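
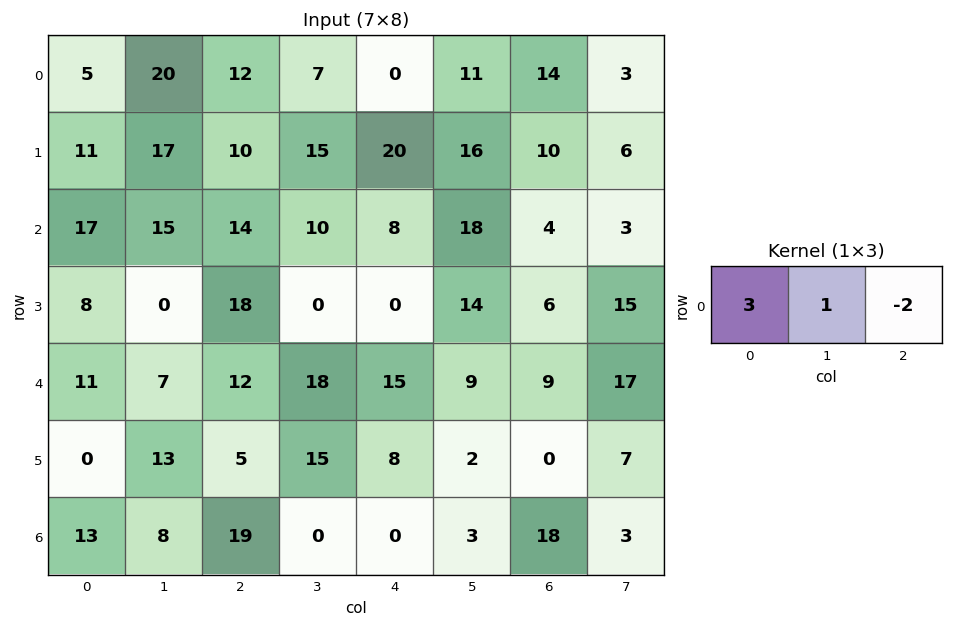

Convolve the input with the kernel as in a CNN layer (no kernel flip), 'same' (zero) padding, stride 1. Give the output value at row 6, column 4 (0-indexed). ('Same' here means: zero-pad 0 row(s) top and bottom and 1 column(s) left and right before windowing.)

-6

The receptive field on the zero-padded input at this output position is [0 0 3]. Elementwise product with the kernel and sum: 0·3 + 0·1 + 3·-2.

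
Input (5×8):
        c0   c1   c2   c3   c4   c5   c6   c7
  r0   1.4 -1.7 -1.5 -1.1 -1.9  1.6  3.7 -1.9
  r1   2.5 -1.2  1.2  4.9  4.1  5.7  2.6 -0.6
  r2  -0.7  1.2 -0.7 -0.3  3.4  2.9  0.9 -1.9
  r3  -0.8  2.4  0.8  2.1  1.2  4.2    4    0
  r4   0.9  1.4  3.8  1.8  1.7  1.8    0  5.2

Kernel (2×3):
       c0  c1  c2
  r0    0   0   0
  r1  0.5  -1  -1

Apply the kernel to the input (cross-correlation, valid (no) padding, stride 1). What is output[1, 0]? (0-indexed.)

The receptive field on the input at this output position is [2.5 -1.2 1.2 / -0.7 1.2 -0.7]. Elementwise product with the kernel and sum: -0.7·0.5 + 1.2·-1 + -0.7·-1.

-0.85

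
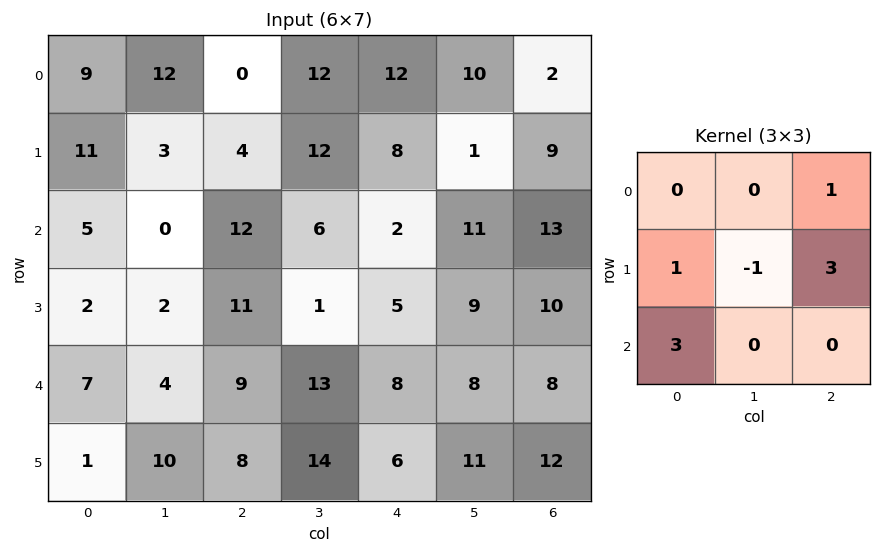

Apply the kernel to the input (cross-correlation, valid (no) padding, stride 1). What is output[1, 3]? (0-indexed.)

The receptive field on the input at this output position is [12 8 1 / 6 2 11 / 1 5 9]. Elementwise product with the kernel and sum: 1·1 + 6·1 + 2·-1 + 11·3 + 1·3.

41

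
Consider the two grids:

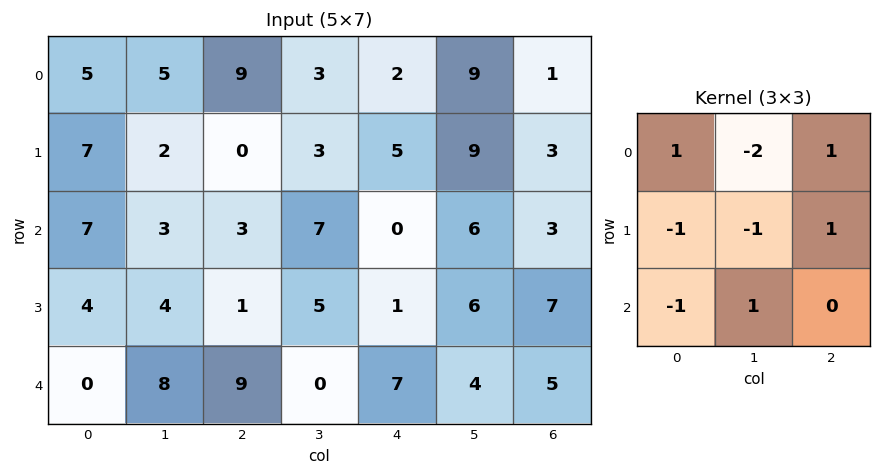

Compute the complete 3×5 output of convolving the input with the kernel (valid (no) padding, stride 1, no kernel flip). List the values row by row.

Output[0,0]: The receptive field on the input at this output position is [5 5 9 / 7 2 0 / 7 3 3]. Elementwise product with the kernel and sum: 5·1 + 5·-2 + 9·1 + 7·-1 + 2·-1 + 0·1 + 7·-1 + 3·1.

-9 -9 11 2 -20
-4 3 -7 -3 -8
5 5 -25 20 -12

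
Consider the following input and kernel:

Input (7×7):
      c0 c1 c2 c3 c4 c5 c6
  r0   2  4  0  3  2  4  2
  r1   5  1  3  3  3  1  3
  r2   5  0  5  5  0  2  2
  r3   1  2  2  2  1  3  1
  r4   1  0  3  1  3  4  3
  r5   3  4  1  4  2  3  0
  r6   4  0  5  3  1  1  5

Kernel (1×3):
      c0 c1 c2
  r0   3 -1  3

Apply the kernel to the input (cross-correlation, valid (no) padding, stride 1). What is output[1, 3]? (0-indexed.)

The receptive field on the input at this output position is [3 3 1]. Elementwise product with the kernel and sum: 3·3 + 3·-1 + 1·3.

9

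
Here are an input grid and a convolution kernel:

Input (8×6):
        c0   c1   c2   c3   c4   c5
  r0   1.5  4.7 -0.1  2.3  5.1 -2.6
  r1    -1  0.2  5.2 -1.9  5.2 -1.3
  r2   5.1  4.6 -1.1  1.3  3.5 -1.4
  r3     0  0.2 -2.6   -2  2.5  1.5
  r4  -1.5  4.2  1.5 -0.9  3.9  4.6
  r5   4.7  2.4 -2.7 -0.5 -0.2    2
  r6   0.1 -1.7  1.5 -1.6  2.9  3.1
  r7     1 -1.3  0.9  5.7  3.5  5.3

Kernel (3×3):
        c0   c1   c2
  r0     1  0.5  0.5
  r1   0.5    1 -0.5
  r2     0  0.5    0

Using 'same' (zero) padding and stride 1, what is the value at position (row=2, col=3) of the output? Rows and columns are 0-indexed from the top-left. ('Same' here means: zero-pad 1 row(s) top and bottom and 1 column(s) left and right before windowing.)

4.85

The receptive field on the zero-padded input at this output position is [5.2 -1.9 5.2 / -1.1 1.3 3.5 / -2.6 -2 2.5]. Elementwise product with the kernel and sum: 5.2·1 + -1.9·0.5 + 5.2·0.5 + -1.1·0.5 + 1.3·1 + 3.5·-0.5 + -2·0.5.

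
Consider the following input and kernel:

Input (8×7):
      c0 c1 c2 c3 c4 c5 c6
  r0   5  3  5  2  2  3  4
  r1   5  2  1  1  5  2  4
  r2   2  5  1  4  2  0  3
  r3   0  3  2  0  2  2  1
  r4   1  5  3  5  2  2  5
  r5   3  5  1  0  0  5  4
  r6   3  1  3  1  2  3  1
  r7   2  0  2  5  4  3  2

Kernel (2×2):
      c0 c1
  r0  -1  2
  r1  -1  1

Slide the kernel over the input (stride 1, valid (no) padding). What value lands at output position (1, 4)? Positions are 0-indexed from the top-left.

The receptive field on the input at this output position is [5 2 / 2 0]. Elementwise product with the kernel and sum: 5·-1 + 2·2 + 2·-1 + 0·1.

-3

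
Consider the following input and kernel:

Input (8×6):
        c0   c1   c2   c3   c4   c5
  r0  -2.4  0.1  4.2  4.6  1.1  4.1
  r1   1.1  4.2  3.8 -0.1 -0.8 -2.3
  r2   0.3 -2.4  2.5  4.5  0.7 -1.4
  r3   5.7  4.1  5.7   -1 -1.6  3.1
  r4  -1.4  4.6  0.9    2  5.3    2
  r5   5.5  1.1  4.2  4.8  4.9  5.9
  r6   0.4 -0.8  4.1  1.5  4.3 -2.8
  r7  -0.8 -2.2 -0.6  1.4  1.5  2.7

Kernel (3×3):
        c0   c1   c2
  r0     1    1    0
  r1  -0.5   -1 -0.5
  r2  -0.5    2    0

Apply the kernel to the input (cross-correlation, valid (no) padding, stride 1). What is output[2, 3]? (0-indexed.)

The receptive field on the input at this output position is [4.5 0.7 -1.4 / -1 -1.6 3.1 / 2 5.3 2]. Elementwise product with the kernel and sum: 4.5·1 + 0.7·1 + -1·-0.5 + -1.6·-1 + 3.1·-0.5 + 2·-0.5 + 5.3·2.

15.35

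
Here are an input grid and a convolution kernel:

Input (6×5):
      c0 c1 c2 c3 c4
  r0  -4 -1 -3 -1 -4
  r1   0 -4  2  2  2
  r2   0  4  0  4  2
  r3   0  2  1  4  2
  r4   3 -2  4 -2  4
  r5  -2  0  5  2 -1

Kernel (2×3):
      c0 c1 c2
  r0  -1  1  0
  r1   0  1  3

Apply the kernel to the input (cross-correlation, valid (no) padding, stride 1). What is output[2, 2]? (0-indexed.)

14

The receptive field on the input at this output position is [0 4 2 / 1 4 2]. Elementwise product with the kernel and sum: 0·-1 + 4·1 + 4·1 + 2·3.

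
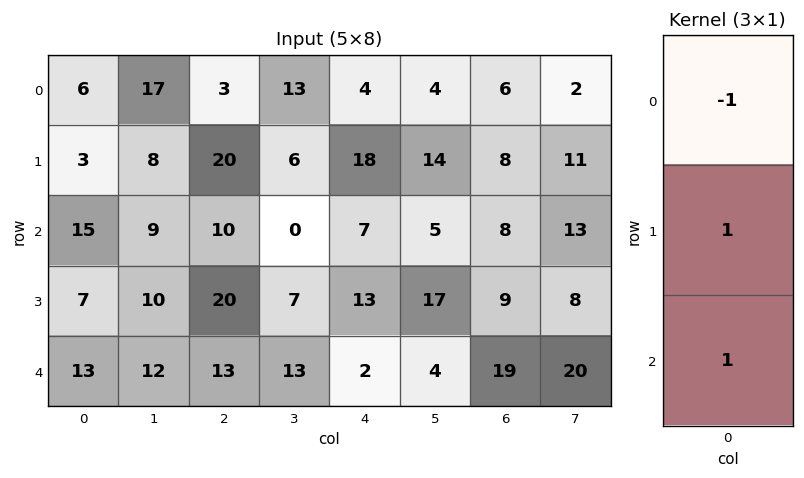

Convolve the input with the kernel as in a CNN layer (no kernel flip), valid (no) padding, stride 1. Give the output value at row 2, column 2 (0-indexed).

The receptive field on the input at this output position is [10 / 20 / 13]. Elementwise product with the kernel and sum: 10·-1 + 20·1 + 13·1.

23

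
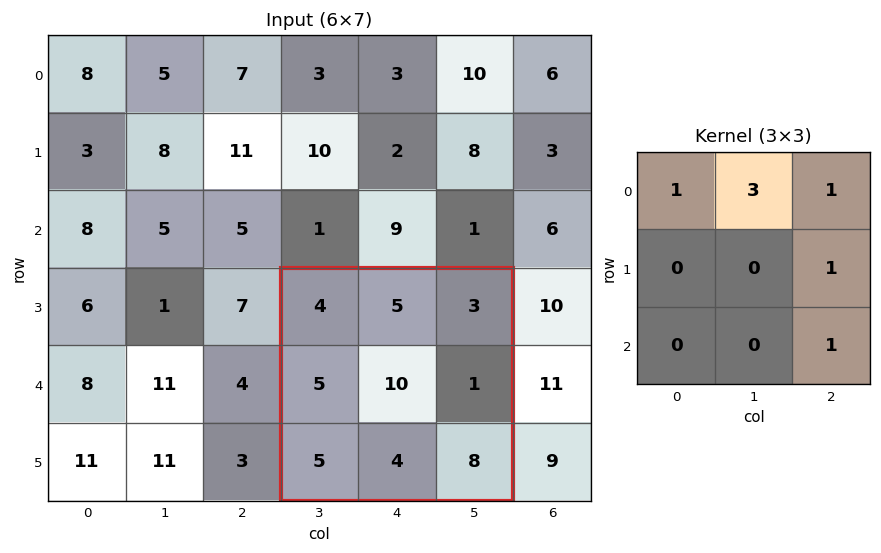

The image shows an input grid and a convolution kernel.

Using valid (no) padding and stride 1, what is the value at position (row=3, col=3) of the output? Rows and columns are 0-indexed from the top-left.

The receptive field on the input at this output position is [4 5 3 / 5 10 1 / 5 4 8]. Elementwise product with the kernel and sum: 4·1 + 5·3 + 3·1 + 1·1 + 8·1.

31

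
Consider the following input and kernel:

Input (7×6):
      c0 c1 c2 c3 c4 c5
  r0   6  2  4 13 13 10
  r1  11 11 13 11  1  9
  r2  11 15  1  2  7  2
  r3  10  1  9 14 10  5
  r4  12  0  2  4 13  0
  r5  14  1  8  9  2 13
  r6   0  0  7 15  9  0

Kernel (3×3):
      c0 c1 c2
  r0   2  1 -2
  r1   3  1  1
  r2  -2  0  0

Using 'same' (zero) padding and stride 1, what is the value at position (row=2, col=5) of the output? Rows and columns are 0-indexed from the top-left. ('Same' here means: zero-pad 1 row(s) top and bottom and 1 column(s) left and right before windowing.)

The receptive field on the zero-padded input at this output position is [1 9 0 / 7 2 0 / 10 5 0]. Elementwise product with the kernel and sum: 1·2 + 9·1 + 0·-2 + 7·3 + 2·1 + 0·1 + 10·-2.

14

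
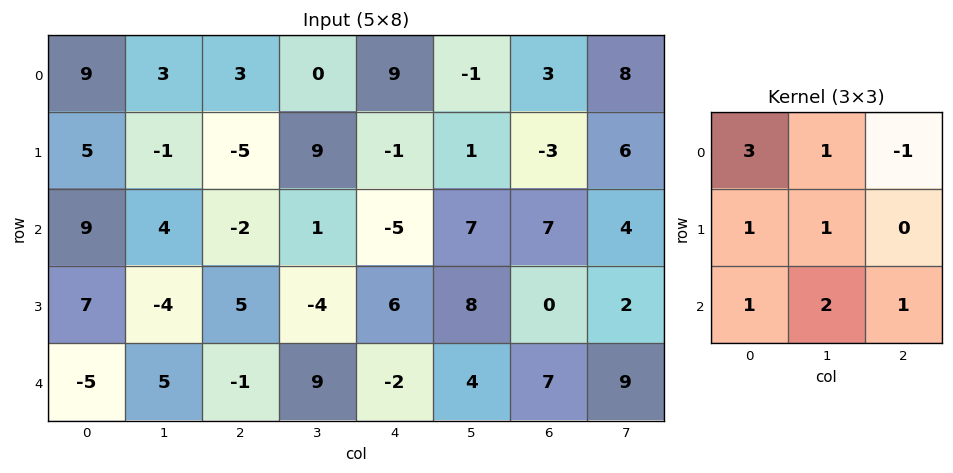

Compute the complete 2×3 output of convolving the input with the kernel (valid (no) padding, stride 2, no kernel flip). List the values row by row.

46 -1 39
40 16 12

Output[0,0]: The receptive field on the input at this output position is [9 3 3 / 5 -1 -5 / 9 4 -2]. Elementwise product with the kernel and sum: 9·3 + 3·1 + 3·-1 + 5·1 + -1·1 + 9·1 + 4·2 + -2·1.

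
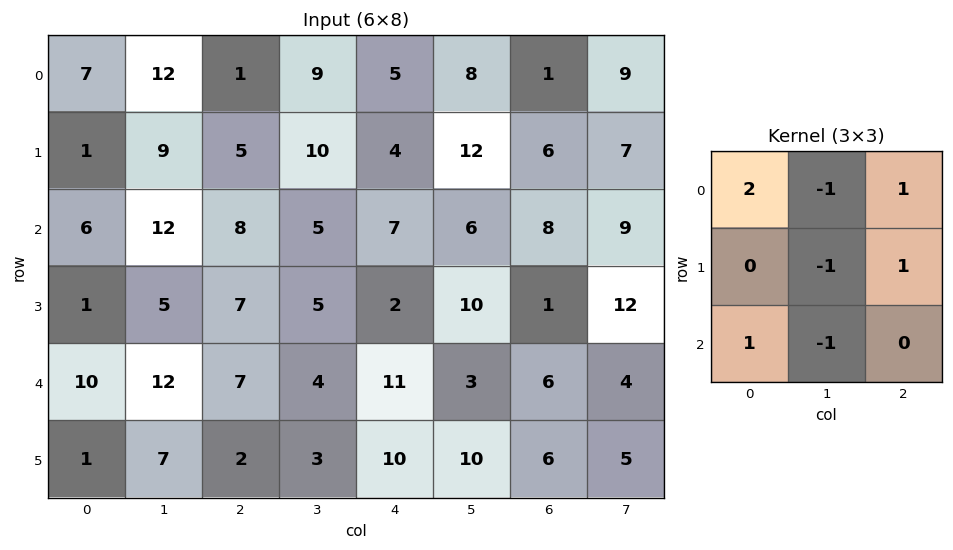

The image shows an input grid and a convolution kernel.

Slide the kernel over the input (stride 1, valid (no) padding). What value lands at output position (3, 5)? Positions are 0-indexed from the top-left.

33

The receptive field on the input at this output position is [10 1 12 / 3 6 4 / 10 6 5]. Elementwise product with the kernel and sum: 10·2 + 1·-1 + 12·1 + 6·-1 + 4·1 + 10·1 + 6·-1.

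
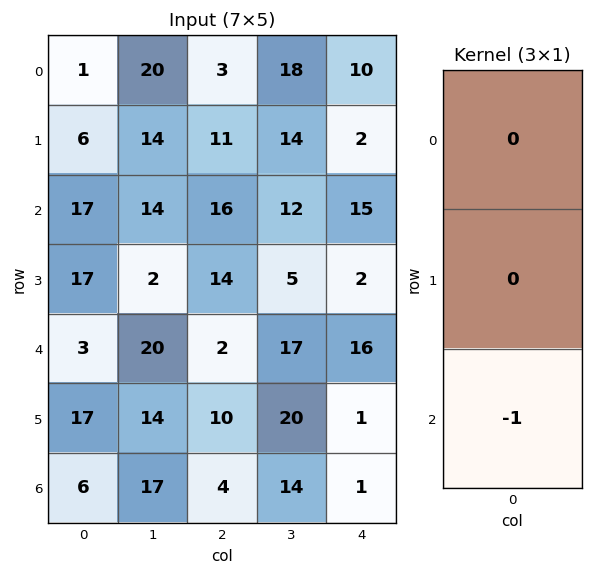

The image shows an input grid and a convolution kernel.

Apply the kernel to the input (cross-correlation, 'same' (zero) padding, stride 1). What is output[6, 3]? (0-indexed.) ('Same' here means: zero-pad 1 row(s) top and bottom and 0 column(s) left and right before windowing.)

0

The receptive field on the zero-padded input at this output position is [20 / 14 / 0]. Elementwise product with the kernel and sum: 0·-1.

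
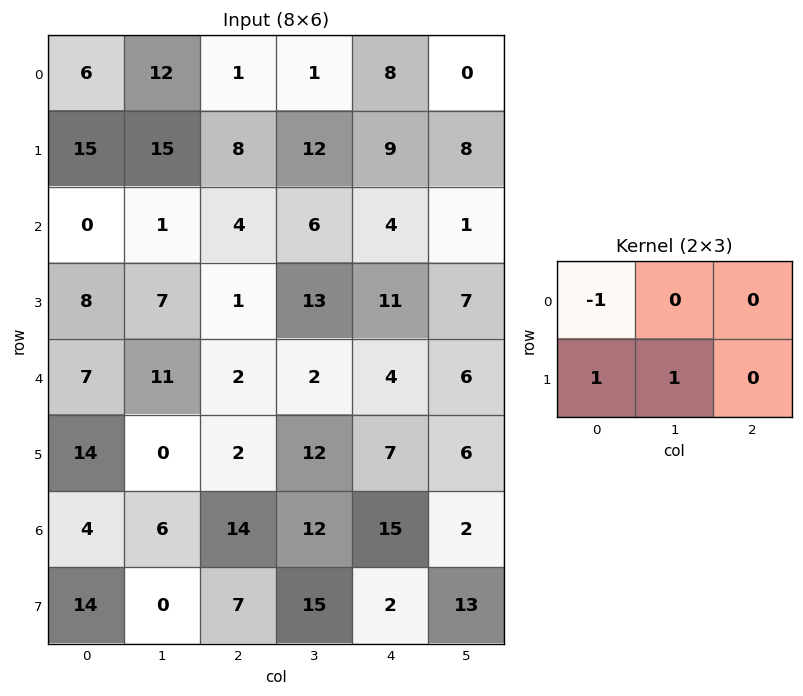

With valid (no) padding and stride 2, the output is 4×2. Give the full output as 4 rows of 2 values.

Output[0,0]: The receptive field on the input at this output position is [6 12 1 / 15 15 8]. Elementwise product with the kernel and sum: 6·-1 + 15·1 + 15·1.

24 19
15 10
7 12
10 8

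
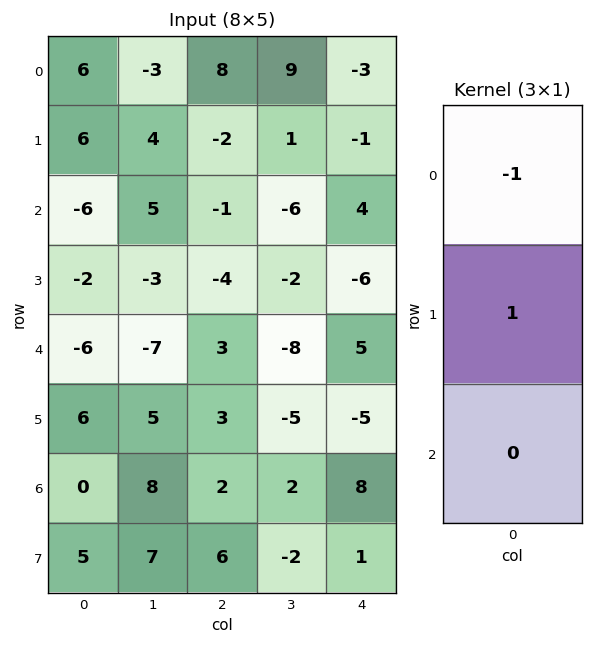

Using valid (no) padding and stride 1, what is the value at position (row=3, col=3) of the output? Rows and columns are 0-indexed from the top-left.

-6

The receptive field on the input at this output position is [-2 / -8 / -5]. Elementwise product with the kernel and sum: -2·-1 + -8·1.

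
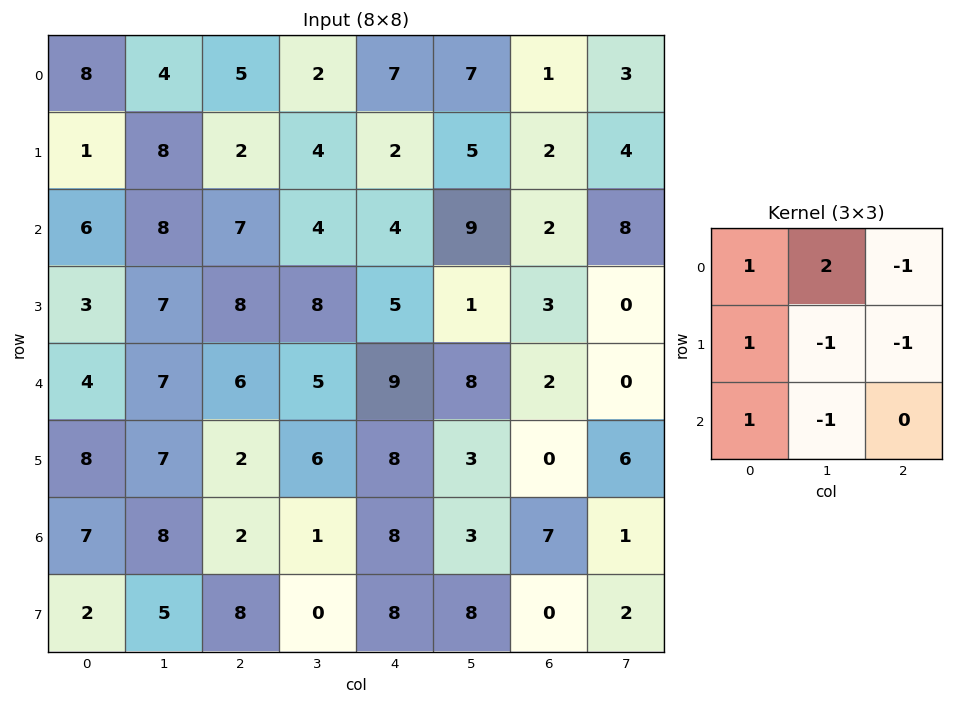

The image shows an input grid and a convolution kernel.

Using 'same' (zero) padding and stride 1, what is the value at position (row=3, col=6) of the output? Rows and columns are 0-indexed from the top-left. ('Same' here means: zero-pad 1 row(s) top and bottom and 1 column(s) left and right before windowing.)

9

The receptive field on the zero-padded input at this output position is [9 2 8 / 1 3 0 / 8 2 0]. Elementwise product with the kernel and sum: 9·1 + 2·2 + 8·-1 + 1·1 + 3·-1 + 0·-1 + 8·1 + 2·-1.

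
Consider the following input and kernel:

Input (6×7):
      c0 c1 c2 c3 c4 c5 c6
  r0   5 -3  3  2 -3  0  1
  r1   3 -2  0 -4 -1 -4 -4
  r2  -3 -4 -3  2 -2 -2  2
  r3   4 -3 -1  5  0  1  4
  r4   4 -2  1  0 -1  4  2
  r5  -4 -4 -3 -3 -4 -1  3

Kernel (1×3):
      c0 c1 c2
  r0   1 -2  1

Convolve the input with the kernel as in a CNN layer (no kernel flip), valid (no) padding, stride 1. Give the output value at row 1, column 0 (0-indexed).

7

The receptive field on the input at this output position is [3 -2 0]. Elementwise product with the kernel and sum: 3·1 + -2·-2 + 0·1.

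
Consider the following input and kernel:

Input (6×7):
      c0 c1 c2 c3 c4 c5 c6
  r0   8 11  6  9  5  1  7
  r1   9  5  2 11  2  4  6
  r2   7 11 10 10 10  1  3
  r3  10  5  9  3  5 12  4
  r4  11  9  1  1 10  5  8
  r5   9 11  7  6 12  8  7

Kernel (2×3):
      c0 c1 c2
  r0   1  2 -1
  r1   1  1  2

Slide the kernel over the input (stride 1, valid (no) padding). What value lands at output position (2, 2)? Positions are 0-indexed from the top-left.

42

The receptive field on the input at this output position is [10 10 10 / 9 3 5]. Elementwise product with the kernel and sum: 10·1 + 10·2 + 10·-1 + 9·1 + 3·1 + 5·2.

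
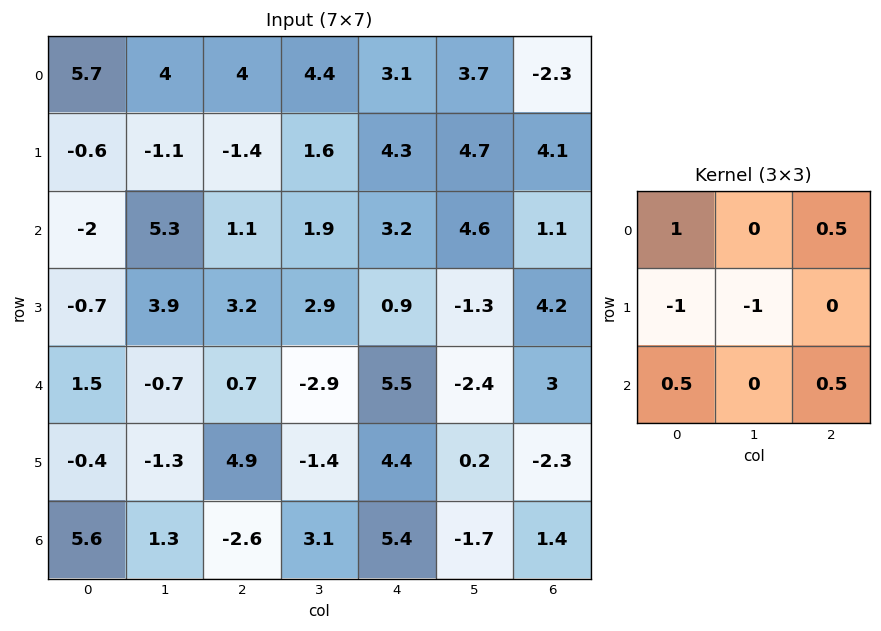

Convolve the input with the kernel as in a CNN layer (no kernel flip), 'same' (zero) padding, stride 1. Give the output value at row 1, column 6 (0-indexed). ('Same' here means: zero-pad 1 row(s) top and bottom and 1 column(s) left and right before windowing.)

-2.8

The receptive field on the zero-padded input at this output position is [3.7 -2.3 0 / 4.7 4.1 0 / 4.6 1.1 0]. Elementwise product with the kernel and sum: 3.7·1 + 0·0.5 + 4.7·-1 + 4.1·-1 + 4.6·0.5 + 0·0.5.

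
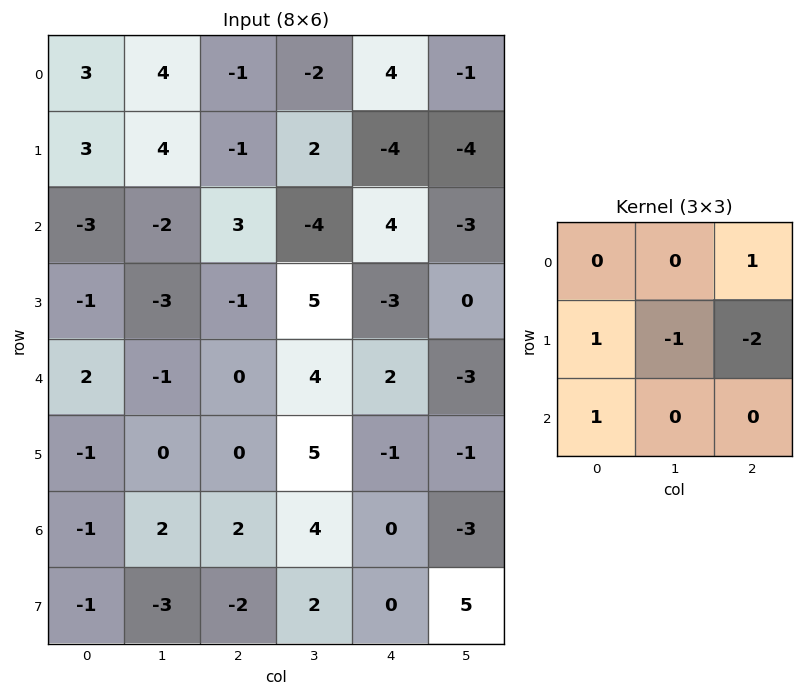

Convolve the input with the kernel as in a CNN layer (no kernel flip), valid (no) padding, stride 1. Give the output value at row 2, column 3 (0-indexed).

9

The receptive field on the input at this output position is [-4 4 -3 / 5 -3 0 / 4 2 -3]. Elementwise product with the kernel and sum: -3·1 + 5·1 + -3·-1 + 0·-2 + 4·1.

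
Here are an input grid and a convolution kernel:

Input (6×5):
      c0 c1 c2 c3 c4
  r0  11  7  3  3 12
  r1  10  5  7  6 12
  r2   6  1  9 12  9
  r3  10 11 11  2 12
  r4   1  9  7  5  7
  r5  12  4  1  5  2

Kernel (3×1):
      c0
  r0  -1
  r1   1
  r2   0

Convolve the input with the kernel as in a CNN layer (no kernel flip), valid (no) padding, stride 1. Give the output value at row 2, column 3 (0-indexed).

The receptive field on the input at this output position is [12 / 2 / 5]. Elementwise product with the kernel and sum: 12·-1 + 2·1.

-10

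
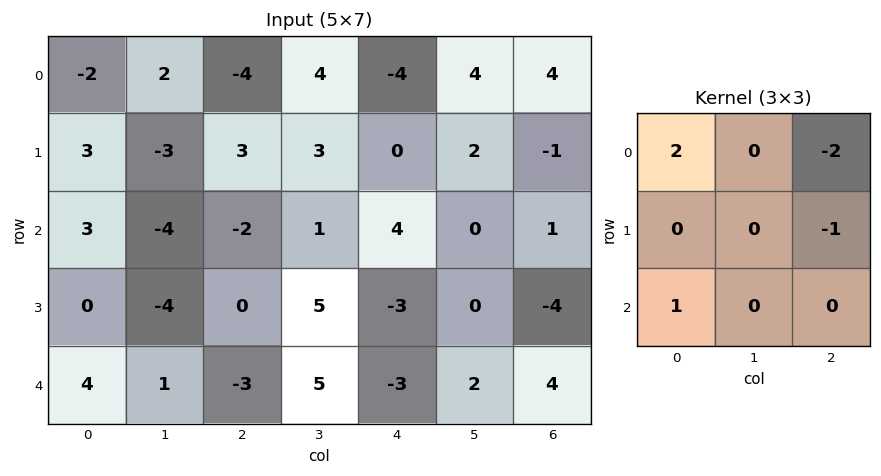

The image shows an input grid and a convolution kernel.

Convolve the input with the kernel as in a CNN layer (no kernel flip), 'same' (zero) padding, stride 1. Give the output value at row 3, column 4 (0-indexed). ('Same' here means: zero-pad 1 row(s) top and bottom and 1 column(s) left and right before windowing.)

7

The receptive field on the zero-padded input at this output position is [1 4 0 / 5 -3 0 / 5 -3 2]. Elementwise product with the kernel and sum: 1·2 + 0·-2 + 0·-1 + 5·1.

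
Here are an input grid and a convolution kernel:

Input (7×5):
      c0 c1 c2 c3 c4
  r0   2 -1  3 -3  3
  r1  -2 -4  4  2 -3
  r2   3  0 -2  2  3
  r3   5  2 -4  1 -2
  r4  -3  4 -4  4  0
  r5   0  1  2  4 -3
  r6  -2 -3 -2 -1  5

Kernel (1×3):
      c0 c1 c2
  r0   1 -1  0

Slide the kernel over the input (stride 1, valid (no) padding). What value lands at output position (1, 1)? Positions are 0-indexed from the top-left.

The receptive field on the input at this output position is [-4 4 2]. Elementwise product with the kernel and sum: -4·1 + 4·-1.

-8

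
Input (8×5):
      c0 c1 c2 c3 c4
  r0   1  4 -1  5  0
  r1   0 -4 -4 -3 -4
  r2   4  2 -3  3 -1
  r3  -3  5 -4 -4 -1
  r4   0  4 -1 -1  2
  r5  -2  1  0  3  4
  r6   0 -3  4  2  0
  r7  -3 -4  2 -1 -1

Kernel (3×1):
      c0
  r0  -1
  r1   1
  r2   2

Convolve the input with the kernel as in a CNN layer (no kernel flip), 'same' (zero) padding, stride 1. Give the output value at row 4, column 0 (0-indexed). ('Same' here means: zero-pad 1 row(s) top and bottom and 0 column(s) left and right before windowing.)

The receptive field on the zero-padded input at this output position is [-3 / 0 / -2]. Elementwise product with the kernel and sum: -3·-1 + 0·1 + -2·2.

-1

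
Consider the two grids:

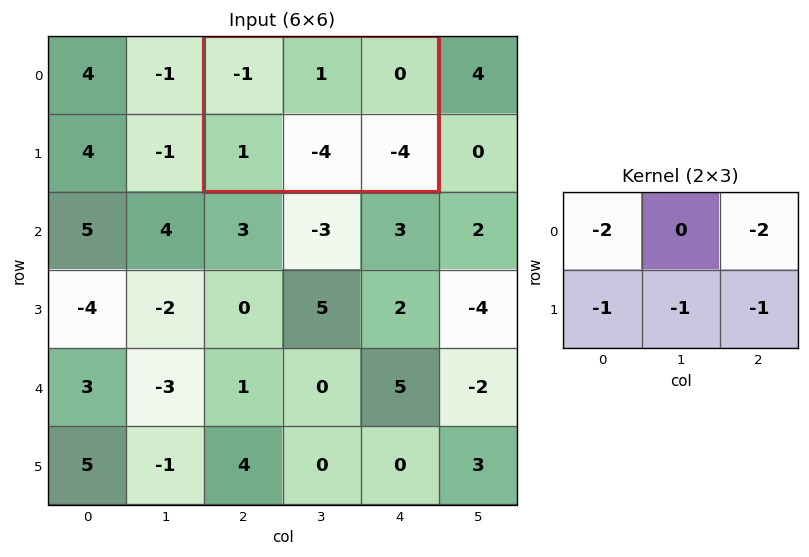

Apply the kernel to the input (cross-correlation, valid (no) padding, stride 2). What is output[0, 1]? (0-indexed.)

The receptive field on the input at this output position is [-1 1 0 / 1 -4 -4]. Elementwise product with the kernel and sum: -1·-2 + 0·-2 + 1·-1 + -4·-1 + -4·-1.

9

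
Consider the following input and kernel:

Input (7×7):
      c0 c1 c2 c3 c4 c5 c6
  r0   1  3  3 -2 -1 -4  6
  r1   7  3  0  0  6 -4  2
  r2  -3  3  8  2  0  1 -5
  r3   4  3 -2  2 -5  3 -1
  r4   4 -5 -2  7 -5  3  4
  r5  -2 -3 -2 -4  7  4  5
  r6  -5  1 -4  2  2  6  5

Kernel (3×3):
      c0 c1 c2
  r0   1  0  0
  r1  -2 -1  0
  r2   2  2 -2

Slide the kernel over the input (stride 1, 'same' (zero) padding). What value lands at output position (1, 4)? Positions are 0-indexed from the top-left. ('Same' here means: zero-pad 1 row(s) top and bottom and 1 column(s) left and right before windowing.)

The receptive field on the zero-padded input at this output position is [-2 -1 -4 / 0 6 -4 / 2 0 1]. Elementwise product with the kernel and sum: -2·1 + 0·-2 + 6·-1 + 2·2 + 0·2 + 1·-2.

-6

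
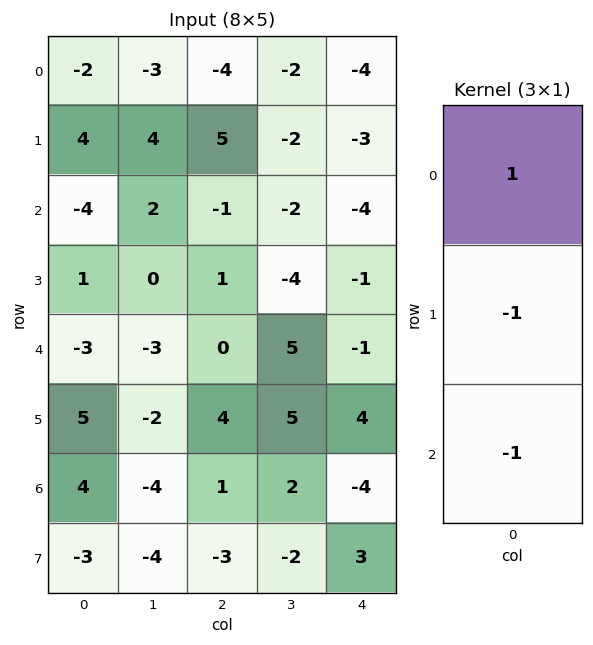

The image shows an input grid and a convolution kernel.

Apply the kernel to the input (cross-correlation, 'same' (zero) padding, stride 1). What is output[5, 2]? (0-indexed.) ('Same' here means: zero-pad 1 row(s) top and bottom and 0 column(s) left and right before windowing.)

The receptive field on the zero-padded input at this output position is [0 / 4 / 1]. Elementwise product with the kernel and sum: 0·1 + 4·-1 + 1·-1.

-5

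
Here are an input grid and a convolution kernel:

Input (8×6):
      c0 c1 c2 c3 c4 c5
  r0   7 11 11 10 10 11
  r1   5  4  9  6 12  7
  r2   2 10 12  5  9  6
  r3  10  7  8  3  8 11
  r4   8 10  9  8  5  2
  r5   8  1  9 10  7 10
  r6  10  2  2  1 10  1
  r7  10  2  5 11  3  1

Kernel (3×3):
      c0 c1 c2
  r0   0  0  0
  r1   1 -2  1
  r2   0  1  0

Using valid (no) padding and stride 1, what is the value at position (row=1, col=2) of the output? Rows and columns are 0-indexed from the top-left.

The receptive field on the input at this output position is [9 6 12 / 12 5 9 / 8 3 8]. Elementwise product with the kernel and sum: 12·1 + 5·-2 + 9·1 + 3·1.

14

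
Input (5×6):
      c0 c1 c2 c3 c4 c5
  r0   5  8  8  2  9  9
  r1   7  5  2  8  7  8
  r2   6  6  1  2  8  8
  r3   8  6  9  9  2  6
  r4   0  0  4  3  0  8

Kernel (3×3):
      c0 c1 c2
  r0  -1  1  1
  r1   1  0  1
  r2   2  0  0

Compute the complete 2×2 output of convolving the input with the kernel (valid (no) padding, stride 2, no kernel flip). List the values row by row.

32 14
18 28

Output[0,0]: The receptive field on the input at this output position is [5 8 8 / 7 5 2 / 6 6 1]. Elementwise product with the kernel and sum: 5·-1 + 8·1 + 8·1 + 7·1 + 2·1 + 6·2.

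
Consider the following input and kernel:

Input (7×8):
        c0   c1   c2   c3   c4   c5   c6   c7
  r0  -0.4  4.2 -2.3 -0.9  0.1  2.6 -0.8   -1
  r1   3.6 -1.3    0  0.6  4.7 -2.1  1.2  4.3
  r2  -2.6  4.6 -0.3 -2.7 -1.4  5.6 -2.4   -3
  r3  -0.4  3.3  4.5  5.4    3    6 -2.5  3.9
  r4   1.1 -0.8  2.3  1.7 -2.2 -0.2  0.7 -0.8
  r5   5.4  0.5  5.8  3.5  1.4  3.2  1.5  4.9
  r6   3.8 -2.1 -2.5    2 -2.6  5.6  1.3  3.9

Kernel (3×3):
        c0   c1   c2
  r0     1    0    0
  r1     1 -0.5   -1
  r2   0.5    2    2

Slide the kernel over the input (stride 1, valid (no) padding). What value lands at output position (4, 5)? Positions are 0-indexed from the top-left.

10.55

The receptive field on the input at this output position is [-0.2 0.7 -0.8 / 3.2 1.5 4.9 / 5.6 1.3 3.9]. Elementwise product with the kernel and sum: -0.2·1 + 3.2·1 + 1.5·-0.5 + 4.9·-1 + 5.6·0.5 + 1.3·2 + 3.9·2.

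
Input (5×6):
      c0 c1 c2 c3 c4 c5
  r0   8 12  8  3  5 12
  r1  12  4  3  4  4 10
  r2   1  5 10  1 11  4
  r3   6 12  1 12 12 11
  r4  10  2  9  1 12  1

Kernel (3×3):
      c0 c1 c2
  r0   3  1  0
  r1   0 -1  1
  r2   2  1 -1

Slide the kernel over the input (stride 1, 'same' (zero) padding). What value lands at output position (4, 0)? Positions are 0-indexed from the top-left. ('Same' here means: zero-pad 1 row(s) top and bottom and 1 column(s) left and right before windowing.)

The receptive field on the zero-padded input at this output position is [0 6 12 / 0 10 2 / 0 0 0]. Elementwise product with the kernel and sum: 0·3 + 6·1 + 10·-1 + 2·1 + 0·2 + 0·1 + 0·-1.

-2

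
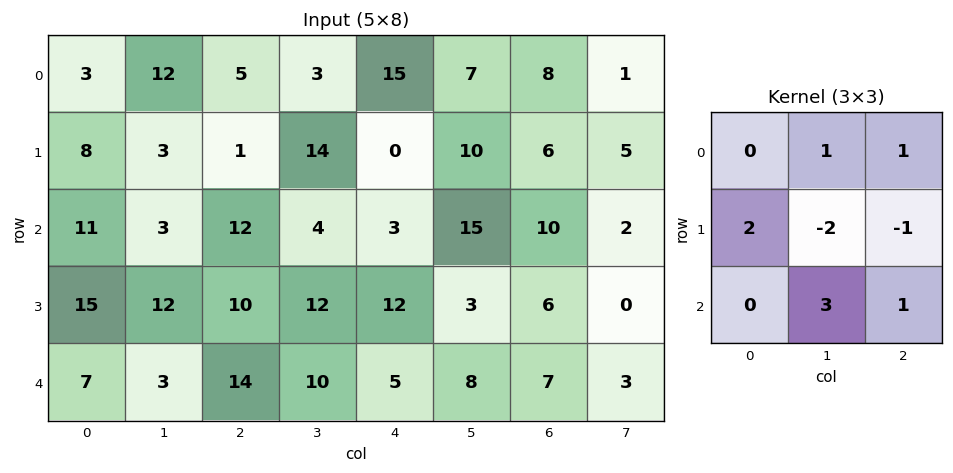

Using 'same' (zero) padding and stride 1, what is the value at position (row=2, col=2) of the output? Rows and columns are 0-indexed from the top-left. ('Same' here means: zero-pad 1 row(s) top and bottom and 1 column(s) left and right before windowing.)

The receptive field on the zero-padded input at this output position is [3 1 14 / 3 12 4 / 12 10 12]. Elementwise product with the kernel and sum: 1·1 + 14·1 + 3·2 + 12·-2 + 4·-1 + 10·3 + 12·1.

35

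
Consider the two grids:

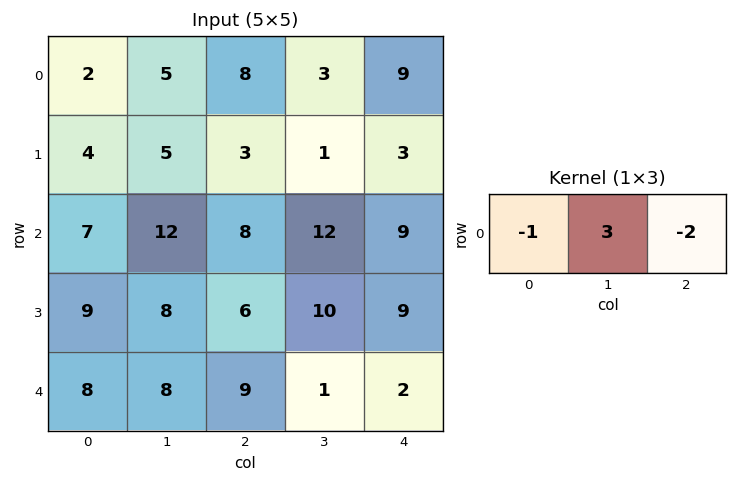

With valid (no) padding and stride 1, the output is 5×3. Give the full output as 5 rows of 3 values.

-3 13 -17
5 2 -6
13 -12 10
3 -10 6
-2 17 -10

Output[0,0]: The receptive field on the input at this output position is [2 5 8]. Elementwise product with the kernel and sum: 2·-1 + 5·3 + 8·-2.
Output[0,1]: The receptive field on the input at this output position is [5 8 3]. Elementwise product with the kernel and sum: 5·-1 + 8·3 + 3·-2.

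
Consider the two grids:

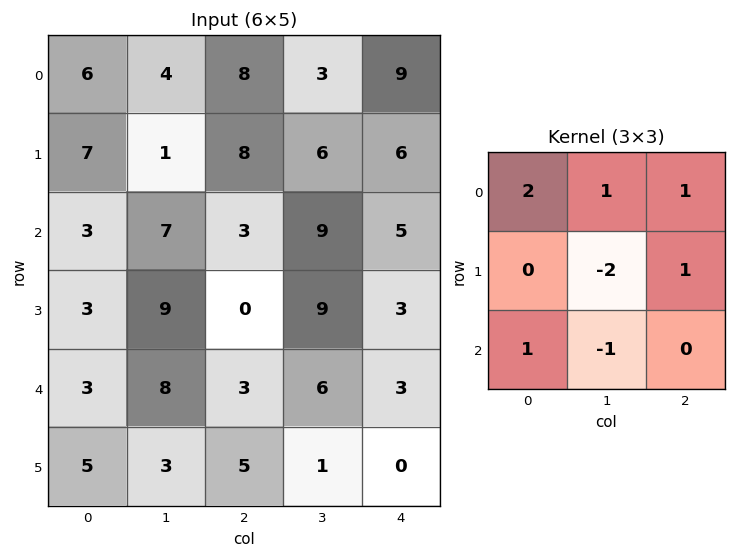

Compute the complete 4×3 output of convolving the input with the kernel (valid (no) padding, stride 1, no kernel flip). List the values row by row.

Output[0,0]: The receptive field on the input at this output position is [6 4 8 / 7 1 8 / 3 7 3]. Elementwise product with the kernel and sum: 6·2 + 4·1 + 8·1 + 1·-2 + 8·1 + 3·1 + 7·-1.
Output[0,1]: The receptive field on the input at this output position is [4 8 3 / 1 8 6 / 7 3 9]. Elementwise product with the kernel and sum: 4·2 + 8·1 + 3·1 + 8·-2 + 6·1 + 7·1 + 3·-1.

26 13 16
6 28 6
-7 40 2
4 25 7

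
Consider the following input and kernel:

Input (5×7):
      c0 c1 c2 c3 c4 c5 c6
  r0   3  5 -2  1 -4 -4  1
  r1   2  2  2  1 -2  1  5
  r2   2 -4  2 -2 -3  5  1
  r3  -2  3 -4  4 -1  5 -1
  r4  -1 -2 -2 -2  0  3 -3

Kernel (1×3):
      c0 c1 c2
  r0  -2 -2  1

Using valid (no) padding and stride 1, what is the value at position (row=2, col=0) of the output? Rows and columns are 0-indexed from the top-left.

6

The receptive field on the input at this output position is [2 -4 2]. Elementwise product with the kernel and sum: 2·-2 + -4·-2 + 2·1.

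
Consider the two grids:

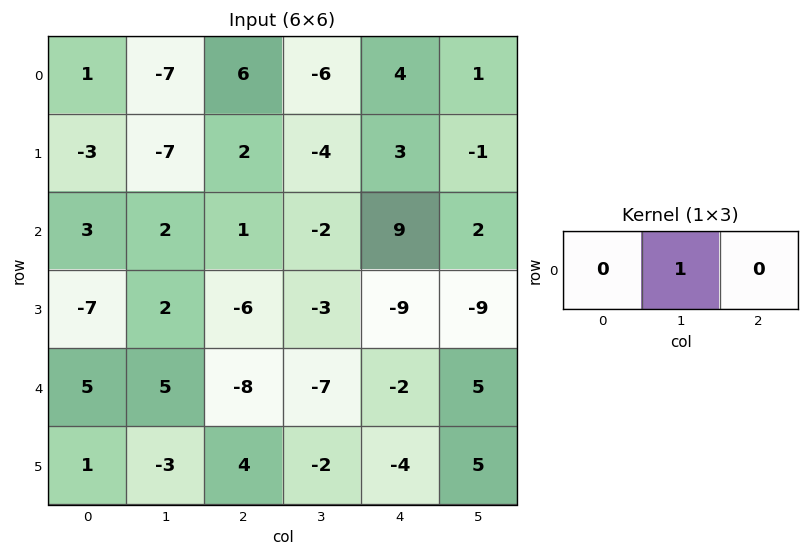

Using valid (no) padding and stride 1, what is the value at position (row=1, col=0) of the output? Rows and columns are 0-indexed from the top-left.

-7

The receptive field on the input at this output position is [-3 -7 2]. Elementwise product with the kernel and sum: -7·1.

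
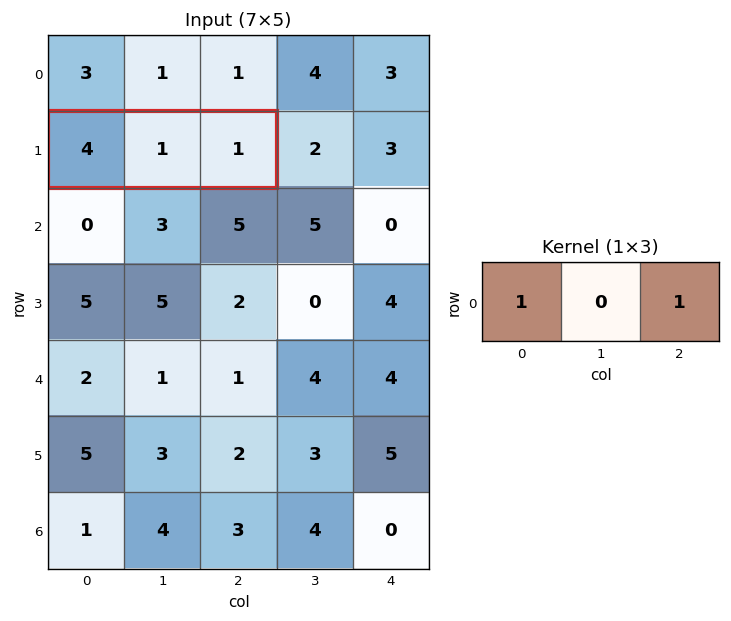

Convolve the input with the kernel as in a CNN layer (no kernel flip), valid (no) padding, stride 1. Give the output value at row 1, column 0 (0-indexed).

The receptive field on the input at this output position is [4 1 1]. Elementwise product with the kernel and sum: 4·1 + 1·1.

5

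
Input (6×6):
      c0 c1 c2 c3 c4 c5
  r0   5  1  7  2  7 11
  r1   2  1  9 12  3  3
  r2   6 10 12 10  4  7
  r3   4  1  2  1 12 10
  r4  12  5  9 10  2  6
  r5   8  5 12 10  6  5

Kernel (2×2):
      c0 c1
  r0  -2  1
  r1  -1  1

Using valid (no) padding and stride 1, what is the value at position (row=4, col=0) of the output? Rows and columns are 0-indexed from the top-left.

-22

The receptive field on the input at this output position is [12 5 / 8 5]. Elementwise product with the kernel and sum: 12·-2 + 5·1 + 8·-1 + 5·1.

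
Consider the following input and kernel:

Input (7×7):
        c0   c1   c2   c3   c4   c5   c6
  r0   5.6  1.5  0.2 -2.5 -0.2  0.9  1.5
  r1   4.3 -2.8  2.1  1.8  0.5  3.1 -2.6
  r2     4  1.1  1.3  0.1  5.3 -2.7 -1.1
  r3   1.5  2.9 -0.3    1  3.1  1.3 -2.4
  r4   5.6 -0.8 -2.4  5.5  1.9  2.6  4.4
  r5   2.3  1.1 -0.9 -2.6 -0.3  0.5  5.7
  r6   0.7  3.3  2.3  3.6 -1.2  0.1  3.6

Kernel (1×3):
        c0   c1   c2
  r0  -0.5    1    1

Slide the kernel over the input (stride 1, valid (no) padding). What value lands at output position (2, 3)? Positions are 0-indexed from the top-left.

The receptive field on the input at this output position is [0.1 5.3 -2.7]. Elementwise product with the kernel and sum: 0.1·-0.5 + 5.3·1 + -2.7·1.

2.55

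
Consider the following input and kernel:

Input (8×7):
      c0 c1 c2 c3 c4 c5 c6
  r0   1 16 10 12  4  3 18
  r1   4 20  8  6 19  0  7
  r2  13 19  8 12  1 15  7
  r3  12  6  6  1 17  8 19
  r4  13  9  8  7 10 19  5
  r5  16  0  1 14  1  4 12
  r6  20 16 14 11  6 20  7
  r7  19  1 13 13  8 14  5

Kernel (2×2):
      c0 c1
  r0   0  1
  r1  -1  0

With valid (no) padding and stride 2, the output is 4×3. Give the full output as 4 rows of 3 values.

Output[0,0]: The receptive field on the input at this output position is [1 16 / 4 20]. Elementwise product with the kernel and sum: 16·1 + 4·-1.
Output[0,1]: The receptive field on the input at this output position is [10 12 / 8 6]. Elementwise product with the kernel and sum: 12·1 + 8·-1.

12 4 -16
7 6 -2
-7 6 18
-3 -2 12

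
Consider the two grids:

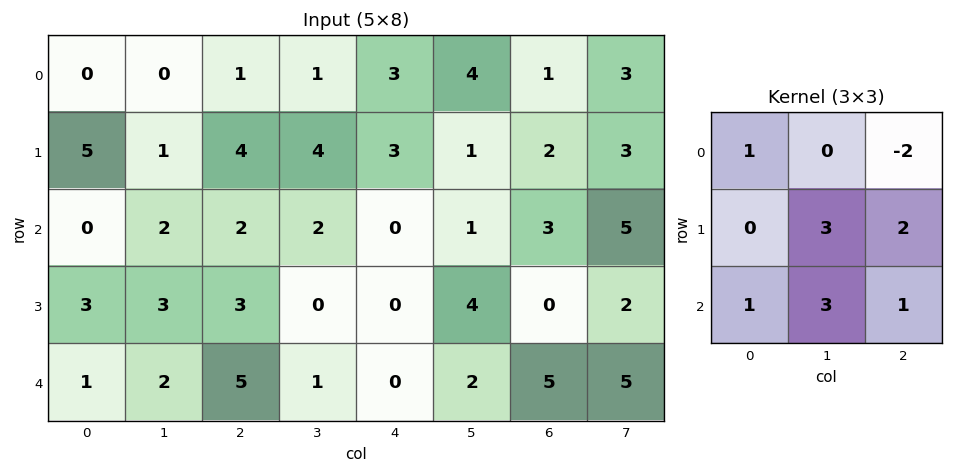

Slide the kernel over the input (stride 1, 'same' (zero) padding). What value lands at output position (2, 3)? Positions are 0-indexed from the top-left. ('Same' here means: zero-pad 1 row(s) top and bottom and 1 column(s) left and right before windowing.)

7

The receptive field on the zero-padded input at this output position is [4 4 3 / 2 2 0 / 3 0 0]. Elementwise product with the kernel and sum: 4·1 + 3·-2 + 2·3 + 0·2 + 3·1 + 0·3 + 0·1.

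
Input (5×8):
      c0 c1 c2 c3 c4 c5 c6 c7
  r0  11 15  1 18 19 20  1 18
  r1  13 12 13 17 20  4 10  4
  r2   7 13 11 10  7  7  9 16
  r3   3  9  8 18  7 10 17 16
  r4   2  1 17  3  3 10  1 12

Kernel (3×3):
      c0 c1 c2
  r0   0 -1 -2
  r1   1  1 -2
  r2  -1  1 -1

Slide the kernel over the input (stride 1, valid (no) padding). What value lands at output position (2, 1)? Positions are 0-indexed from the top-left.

-37

The receptive field on the input at this output position is [13 11 10 / 9 8 18 / 1 17 3]. Elementwise product with the kernel and sum: 11·-1 + 10·-2 + 9·1 + 8·1 + 18·-2 + 1·-1 + 17·1 + 3·-1.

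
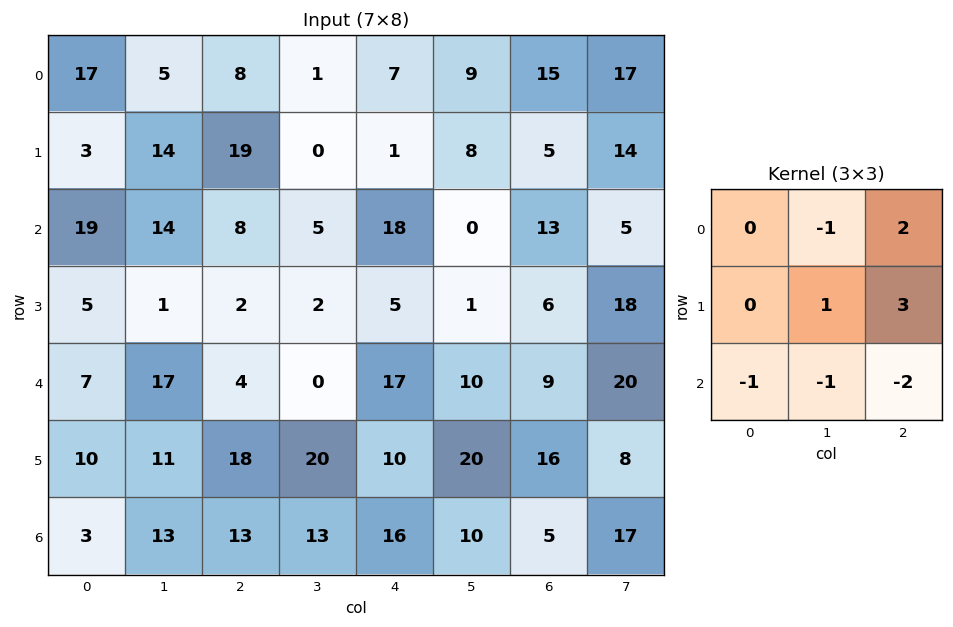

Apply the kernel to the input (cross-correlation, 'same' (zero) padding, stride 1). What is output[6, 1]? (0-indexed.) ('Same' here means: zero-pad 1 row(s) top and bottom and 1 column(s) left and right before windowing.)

77

The receptive field on the zero-padded input at this output position is [10 11 18 / 3 13 13 / 0 0 0]. Elementwise product with the kernel and sum: 11·-1 + 18·2 + 13·1 + 13·3 + 0·-1 + 0·-1 + 0·-2.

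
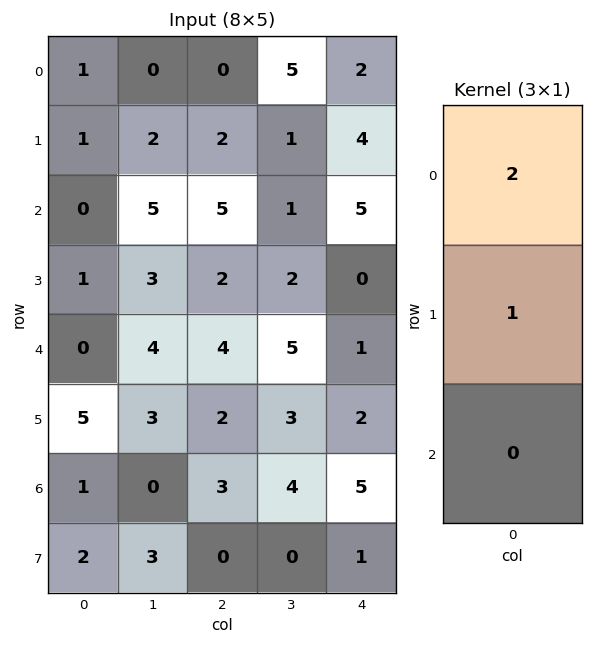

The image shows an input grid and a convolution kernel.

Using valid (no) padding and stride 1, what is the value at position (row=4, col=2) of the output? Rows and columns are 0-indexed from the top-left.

10

The receptive field on the input at this output position is [4 / 2 / 3]. Elementwise product with the kernel and sum: 4·2 + 2·1.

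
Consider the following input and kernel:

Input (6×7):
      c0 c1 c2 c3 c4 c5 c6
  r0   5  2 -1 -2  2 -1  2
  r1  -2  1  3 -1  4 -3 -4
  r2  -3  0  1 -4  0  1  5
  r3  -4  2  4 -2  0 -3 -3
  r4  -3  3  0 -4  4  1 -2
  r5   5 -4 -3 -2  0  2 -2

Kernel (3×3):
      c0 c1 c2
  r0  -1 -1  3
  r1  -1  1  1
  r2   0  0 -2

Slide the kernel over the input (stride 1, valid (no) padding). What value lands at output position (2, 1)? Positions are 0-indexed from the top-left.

The receptive field on the input at this output position is [0 1 -4 / 2 4 -2 / 3 0 -4]. Elementwise product with the kernel and sum: 0·-1 + 1·-1 + -4·3 + 2·-1 + 4·1 + -2·1 + -4·-2.

-5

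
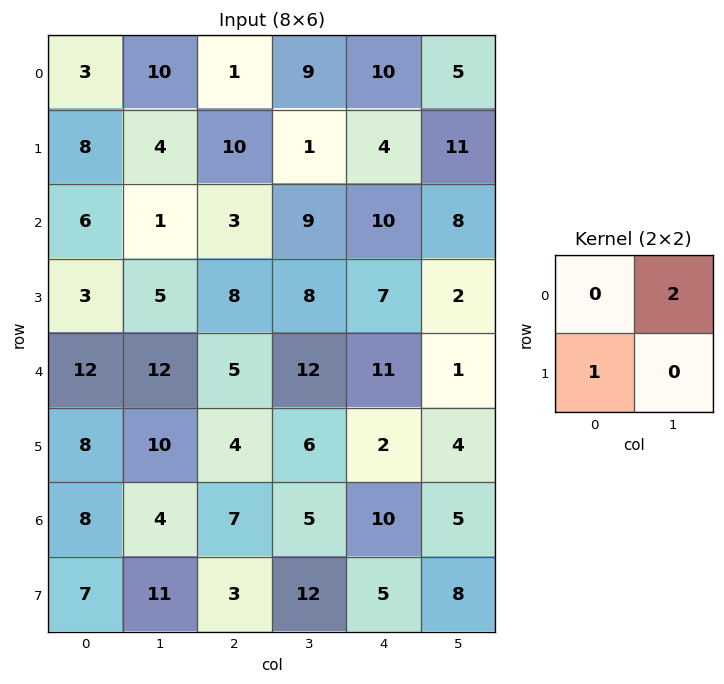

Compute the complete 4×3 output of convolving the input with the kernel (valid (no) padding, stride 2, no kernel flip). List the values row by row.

28 28 14
5 26 23
32 28 4
15 13 15

Output[0,0]: The receptive field on the input at this output position is [3 10 / 8 4]. Elementwise product with the kernel and sum: 10·2 + 8·1.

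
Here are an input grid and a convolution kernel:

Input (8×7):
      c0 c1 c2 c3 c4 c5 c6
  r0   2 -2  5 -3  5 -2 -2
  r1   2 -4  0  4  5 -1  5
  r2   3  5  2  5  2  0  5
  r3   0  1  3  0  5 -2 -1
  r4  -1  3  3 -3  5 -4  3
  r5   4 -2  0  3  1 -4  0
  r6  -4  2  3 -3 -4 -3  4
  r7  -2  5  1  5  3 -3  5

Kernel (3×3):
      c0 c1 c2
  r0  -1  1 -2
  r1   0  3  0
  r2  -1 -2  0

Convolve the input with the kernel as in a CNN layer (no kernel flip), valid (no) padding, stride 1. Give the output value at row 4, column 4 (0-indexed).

The receptive field on the input at this output position is [5 -4 3 / 1 -4 0 / -4 -3 4]. Elementwise product with the kernel and sum: 5·-1 + -4·1 + 3·-2 + -4·3 + -4·-1 + -3·-2.

-17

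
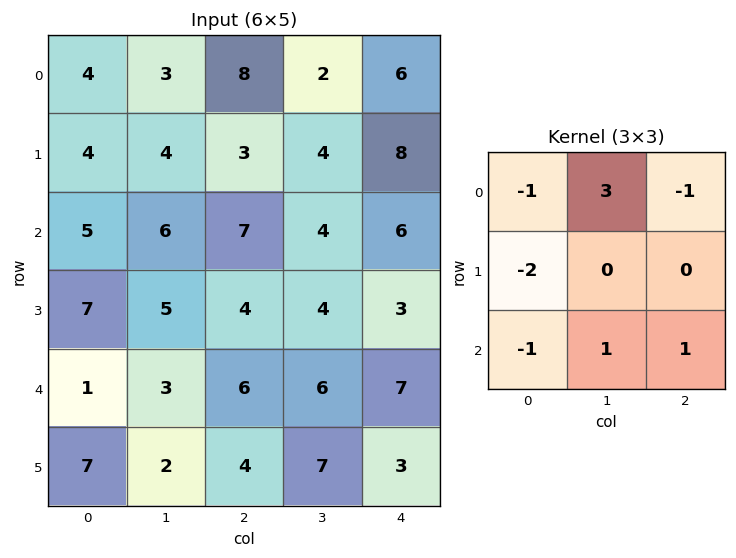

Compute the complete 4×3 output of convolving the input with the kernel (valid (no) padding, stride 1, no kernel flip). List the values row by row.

-3 16 -11
-3 -8 -10
0 10 -2
1 6 -1

Output[0,0]: The receptive field on the input at this output position is [4 3 8 / 4 4 3 / 5 6 7]. Elementwise product with the kernel and sum: 4·-1 + 3·3 + 8·-1 + 4·-2 + 5·-1 + 6·1 + 7·1.
Output[0,1]: The receptive field on the input at this output position is [3 8 2 / 4 3 4 / 6 7 4]. Elementwise product with the kernel and sum: 3·-1 + 8·3 + 2·-1 + 4·-2 + 6·-1 + 7·1 + 4·1.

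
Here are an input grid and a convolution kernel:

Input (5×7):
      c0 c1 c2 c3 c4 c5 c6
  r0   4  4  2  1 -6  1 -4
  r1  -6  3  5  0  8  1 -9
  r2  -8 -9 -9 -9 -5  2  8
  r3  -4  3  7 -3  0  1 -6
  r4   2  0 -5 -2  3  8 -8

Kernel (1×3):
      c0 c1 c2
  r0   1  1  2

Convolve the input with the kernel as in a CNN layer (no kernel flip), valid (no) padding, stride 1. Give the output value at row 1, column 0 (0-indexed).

7

The receptive field on the input at this output position is [-6 3 5]. Elementwise product with the kernel and sum: -6·1 + 3·1 + 5·2.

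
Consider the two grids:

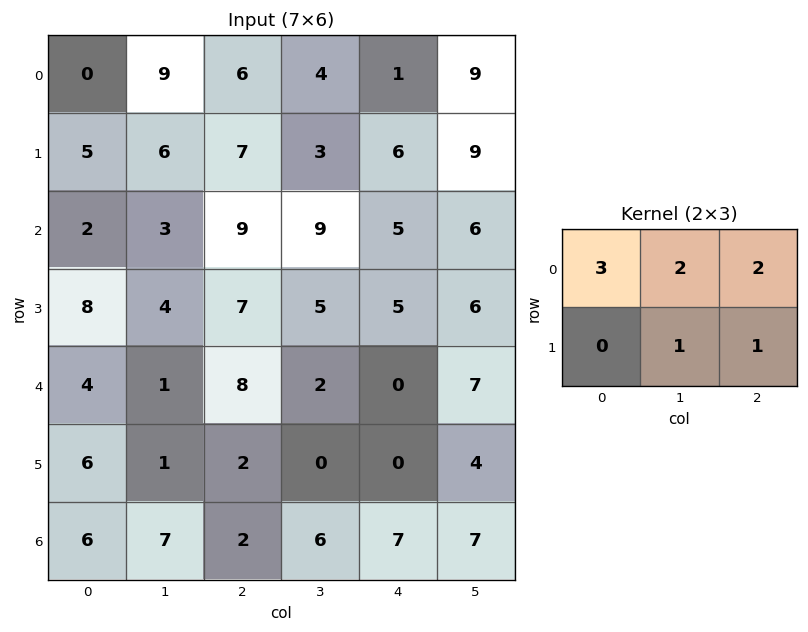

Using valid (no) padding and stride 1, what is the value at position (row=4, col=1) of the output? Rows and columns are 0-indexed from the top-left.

The receptive field on the input at this output position is [1 8 2 / 1 2 0]. Elementwise product with the kernel and sum: 1·3 + 8·2 + 2·2 + 2·1 + 0·1.

25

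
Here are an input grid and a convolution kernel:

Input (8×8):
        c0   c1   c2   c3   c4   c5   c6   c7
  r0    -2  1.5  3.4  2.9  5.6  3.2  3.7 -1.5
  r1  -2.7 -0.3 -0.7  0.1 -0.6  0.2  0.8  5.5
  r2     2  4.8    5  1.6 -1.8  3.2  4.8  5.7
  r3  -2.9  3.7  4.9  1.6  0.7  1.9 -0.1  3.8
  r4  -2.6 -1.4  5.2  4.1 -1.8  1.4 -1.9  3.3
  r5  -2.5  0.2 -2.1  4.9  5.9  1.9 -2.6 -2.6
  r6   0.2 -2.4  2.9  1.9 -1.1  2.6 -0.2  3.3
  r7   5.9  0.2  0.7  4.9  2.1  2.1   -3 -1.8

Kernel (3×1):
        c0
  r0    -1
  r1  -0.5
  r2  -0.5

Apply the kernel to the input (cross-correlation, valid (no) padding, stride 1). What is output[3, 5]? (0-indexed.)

-3.55

The receptive field on the input at this output position is [1.9 / 1.4 / 1.9]. Elementwise product with the kernel and sum: 1.9·-1 + 1.4·-0.5 + 1.9·-0.5.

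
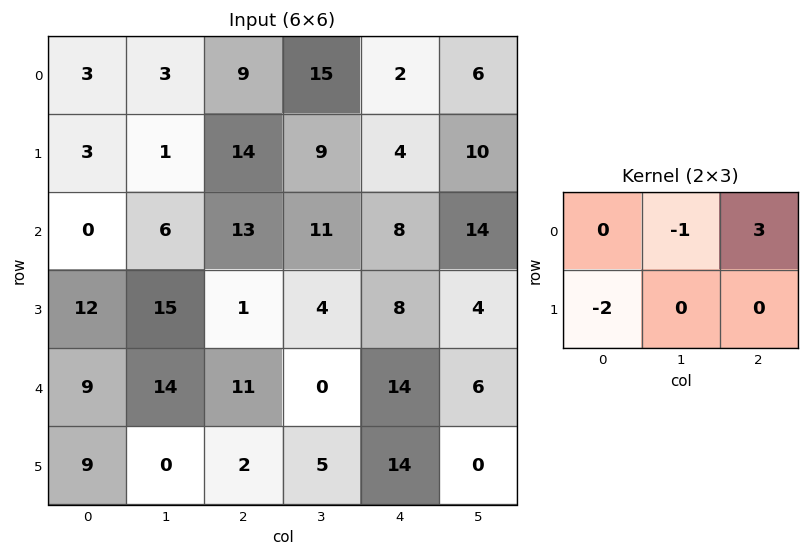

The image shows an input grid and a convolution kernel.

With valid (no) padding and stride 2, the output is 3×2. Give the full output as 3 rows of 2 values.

Output[0,0]: The receptive field on the input at this output position is [3 3 9 / 3 1 14]. Elementwise product with the kernel and sum: 3·-1 + 9·3 + 3·-2.

18 -37
9 11
1 38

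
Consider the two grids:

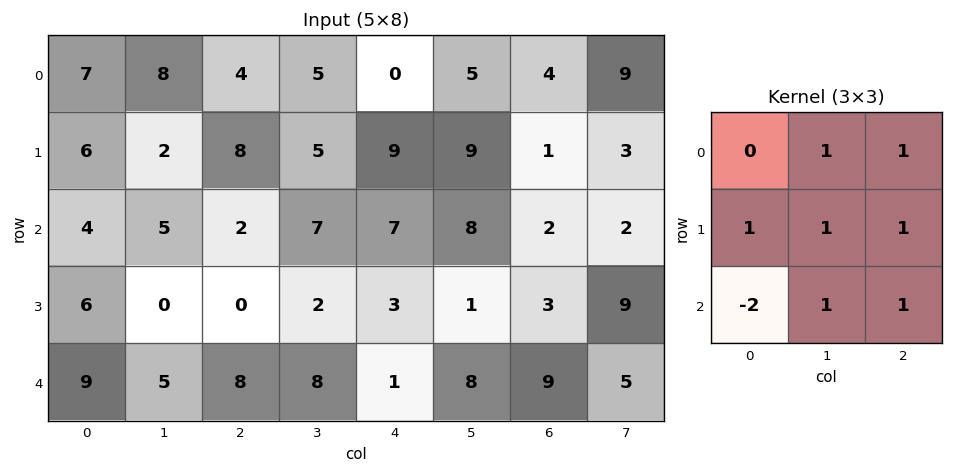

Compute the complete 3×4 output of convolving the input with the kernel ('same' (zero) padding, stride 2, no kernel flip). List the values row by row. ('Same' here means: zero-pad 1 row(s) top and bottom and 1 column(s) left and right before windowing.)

Output[0,0]: The receptive field on the zero-padded input at this output position is [0 0 0 / 0 7 8 / 0 6 2]. Elementwise product with the kernel and sum: 0·1 + 0·1 + 0·1 + 7·1 + 8·1 + 0·-2 + 6·1 + 2·1.

23 26 18 4
23 29 40 26
20 23 21 34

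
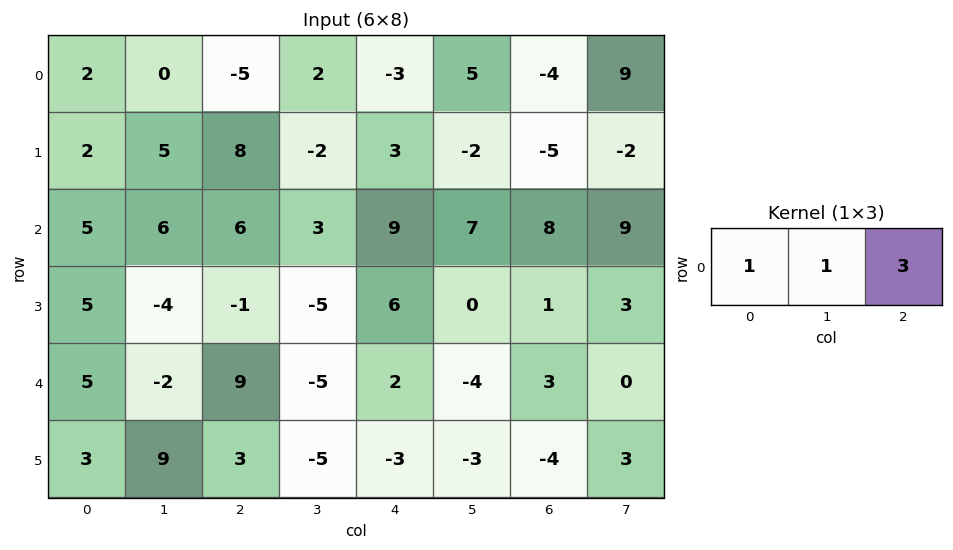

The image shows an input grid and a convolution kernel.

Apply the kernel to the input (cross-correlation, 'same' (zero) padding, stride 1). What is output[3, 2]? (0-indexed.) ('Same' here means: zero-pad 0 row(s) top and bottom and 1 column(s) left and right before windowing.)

-20

The receptive field on the zero-padded input at this output position is [-4 -1 -5]. Elementwise product with the kernel and sum: -4·1 + -1·1 + -5·3.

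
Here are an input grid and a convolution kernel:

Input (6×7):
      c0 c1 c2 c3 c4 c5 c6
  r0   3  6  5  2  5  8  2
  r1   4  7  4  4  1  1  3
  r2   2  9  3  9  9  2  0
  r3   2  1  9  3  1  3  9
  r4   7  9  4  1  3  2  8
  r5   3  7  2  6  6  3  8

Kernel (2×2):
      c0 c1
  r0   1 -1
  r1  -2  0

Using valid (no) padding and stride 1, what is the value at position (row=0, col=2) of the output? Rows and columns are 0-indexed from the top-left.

-5

The receptive field on the input at this output position is [5 2 / 4 4]. Elementwise product with the kernel and sum: 5·1 + 2·-1 + 4·-2.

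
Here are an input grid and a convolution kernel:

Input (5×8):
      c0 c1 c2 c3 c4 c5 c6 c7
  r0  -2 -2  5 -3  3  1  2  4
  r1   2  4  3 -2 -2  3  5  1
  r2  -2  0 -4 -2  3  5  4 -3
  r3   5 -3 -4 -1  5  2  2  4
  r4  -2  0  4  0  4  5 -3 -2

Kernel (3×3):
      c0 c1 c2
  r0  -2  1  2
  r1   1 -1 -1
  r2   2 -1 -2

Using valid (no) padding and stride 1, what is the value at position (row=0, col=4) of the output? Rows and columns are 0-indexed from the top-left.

The receptive field on the input at this output position is [3 1 2 / -2 3 5 / 3 5 4]. Elementwise product with the kernel and sum: 3·-2 + 1·1 + 2·2 + -2·1 + 3·-1 + 5·-1 + 3·2 + 5·-1 + 4·-2.

-18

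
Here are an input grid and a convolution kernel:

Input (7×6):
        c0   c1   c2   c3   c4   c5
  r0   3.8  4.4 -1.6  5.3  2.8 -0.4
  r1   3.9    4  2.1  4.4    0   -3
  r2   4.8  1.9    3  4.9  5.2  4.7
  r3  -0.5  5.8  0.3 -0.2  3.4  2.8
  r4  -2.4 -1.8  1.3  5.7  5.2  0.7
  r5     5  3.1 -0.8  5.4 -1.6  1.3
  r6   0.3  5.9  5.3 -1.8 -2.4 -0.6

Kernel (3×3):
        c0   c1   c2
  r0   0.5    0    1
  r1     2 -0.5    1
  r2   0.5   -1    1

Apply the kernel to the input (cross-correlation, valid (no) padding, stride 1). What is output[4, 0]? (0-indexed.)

The receptive field on the input at this output position is [-2.4 -1.8 1.3 / 5 3.1 -0.8 / 0.3 5.9 5.3]. Elementwise product with the kernel and sum: -2.4·0.5 + 1.3·1 + 5·2 + 3.1·-0.5 + -0.8·1 + 0.3·0.5 + 5.9·-1 + 5.3·1.

7.3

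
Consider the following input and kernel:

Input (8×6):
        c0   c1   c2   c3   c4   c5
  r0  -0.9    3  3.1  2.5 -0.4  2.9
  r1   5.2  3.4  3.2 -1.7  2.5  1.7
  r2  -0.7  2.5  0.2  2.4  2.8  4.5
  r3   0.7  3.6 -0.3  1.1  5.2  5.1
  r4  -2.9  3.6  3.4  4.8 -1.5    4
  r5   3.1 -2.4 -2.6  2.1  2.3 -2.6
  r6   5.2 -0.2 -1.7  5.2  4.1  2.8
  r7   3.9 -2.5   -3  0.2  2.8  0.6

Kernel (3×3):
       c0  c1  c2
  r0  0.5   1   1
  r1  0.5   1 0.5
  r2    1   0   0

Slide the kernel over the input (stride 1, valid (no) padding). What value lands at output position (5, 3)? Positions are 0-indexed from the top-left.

9.05

The receptive field on the input at this output position is [2.1 2.3 -2.6 / 5.2 4.1 2.8 / 0.2 2.8 0.6]. Elementwise product with the kernel and sum: 2.1·0.5 + 2.3·1 + -2.6·1 + 5.2·0.5 + 4.1·1 + 2.8·0.5 + 0.2·1.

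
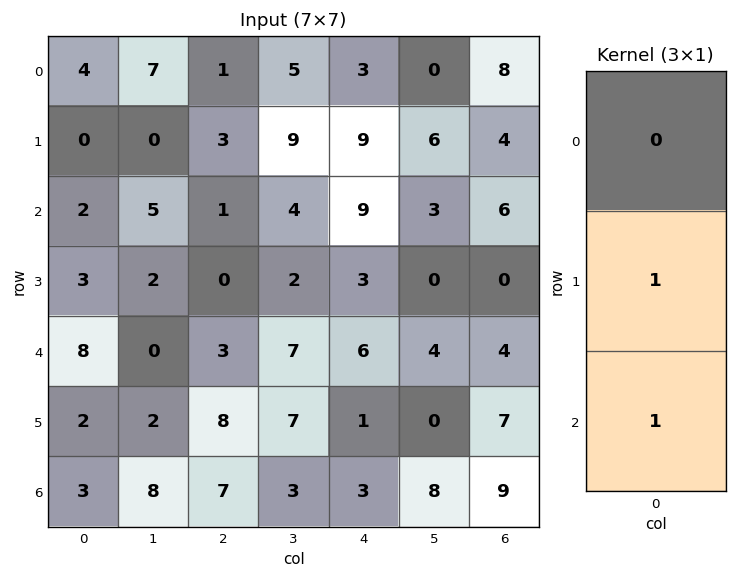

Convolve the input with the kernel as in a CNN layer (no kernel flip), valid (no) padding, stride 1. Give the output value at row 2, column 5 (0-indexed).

4

The receptive field on the input at this output position is [3 / 0 / 4]. Elementwise product with the kernel and sum: 0·1 + 4·1.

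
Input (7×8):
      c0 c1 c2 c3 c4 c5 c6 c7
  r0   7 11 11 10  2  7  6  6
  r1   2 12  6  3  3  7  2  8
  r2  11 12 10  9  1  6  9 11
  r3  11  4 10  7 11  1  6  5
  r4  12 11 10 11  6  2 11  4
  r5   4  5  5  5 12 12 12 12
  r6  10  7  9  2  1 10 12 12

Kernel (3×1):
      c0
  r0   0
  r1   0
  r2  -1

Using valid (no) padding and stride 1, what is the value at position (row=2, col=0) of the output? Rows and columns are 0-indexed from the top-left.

The receptive field on the input at this output position is [11 / 11 / 12]. Elementwise product with the kernel and sum: 12·-1.

-12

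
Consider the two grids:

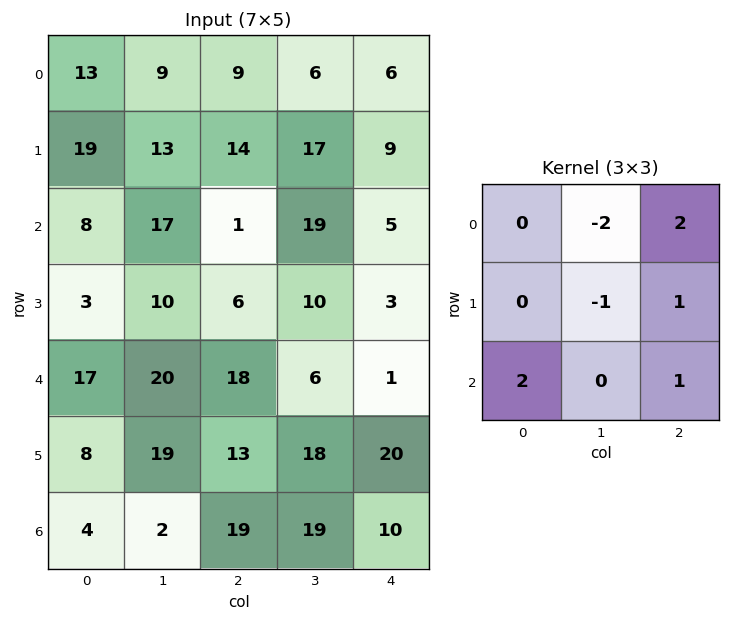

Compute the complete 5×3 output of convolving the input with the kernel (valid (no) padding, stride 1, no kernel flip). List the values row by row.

18 50 -1
-2 54 -15
16 86 2
19 52 27
17 4 40

Output[0,0]: The receptive field on the input at this output position is [13 9 9 / 19 13 14 / 8 17 1]. Elementwise product with the kernel and sum: 9·-2 + 9·2 + 13·-1 + 14·1 + 8·2 + 1·1.
Output[0,1]: The receptive field on the input at this output position is [9 9 6 / 13 14 17 / 17 1 19]. Elementwise product with the kernel and sum: 9·-2 + 6·2 + 14·-1 + 17·1 + 17·2 + 19·1.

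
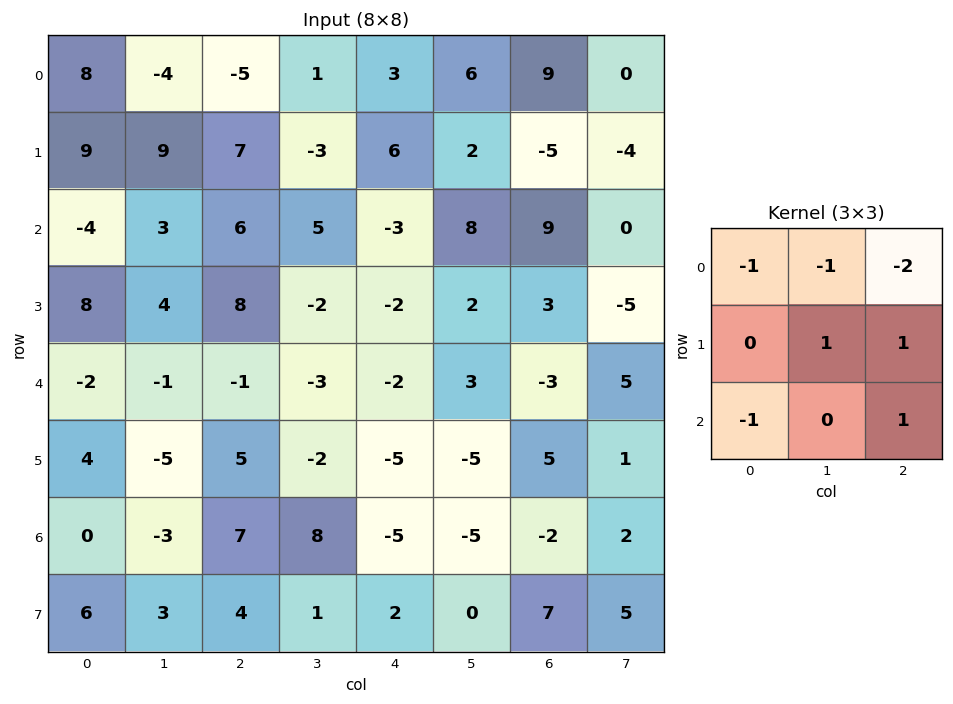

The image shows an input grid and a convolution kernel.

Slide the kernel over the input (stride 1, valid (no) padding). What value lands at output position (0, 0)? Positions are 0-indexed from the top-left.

The receptive field on the input at this output position is [8 -4 -5 / 9 9 7 / -4 3 6]. Elementwise product with the kernel and sum: 8·-1 + -4·-1 + -5·-2 + 9·1 + 7·1 + -4·-1 + 6·1.

32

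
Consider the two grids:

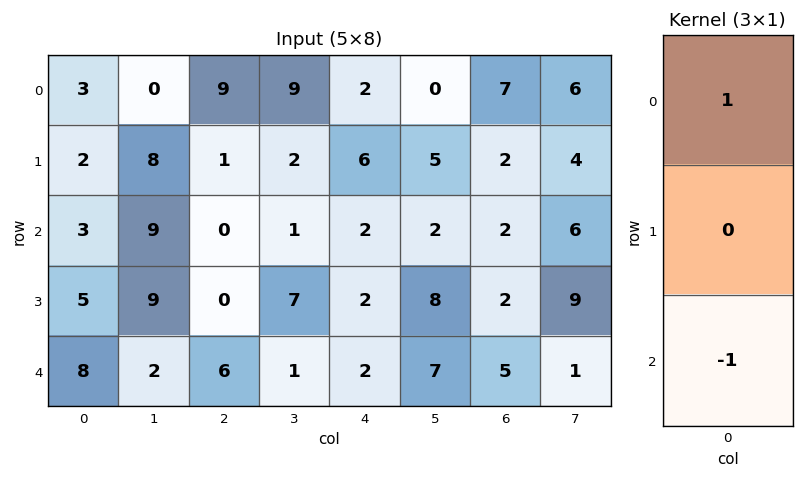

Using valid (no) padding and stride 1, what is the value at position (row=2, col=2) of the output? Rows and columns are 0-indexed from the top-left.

-6

The receptive field on the input at this output position is [0 / 0 / 6]. Elementwise product with the kernel and sum: 0·1 + 6·-1.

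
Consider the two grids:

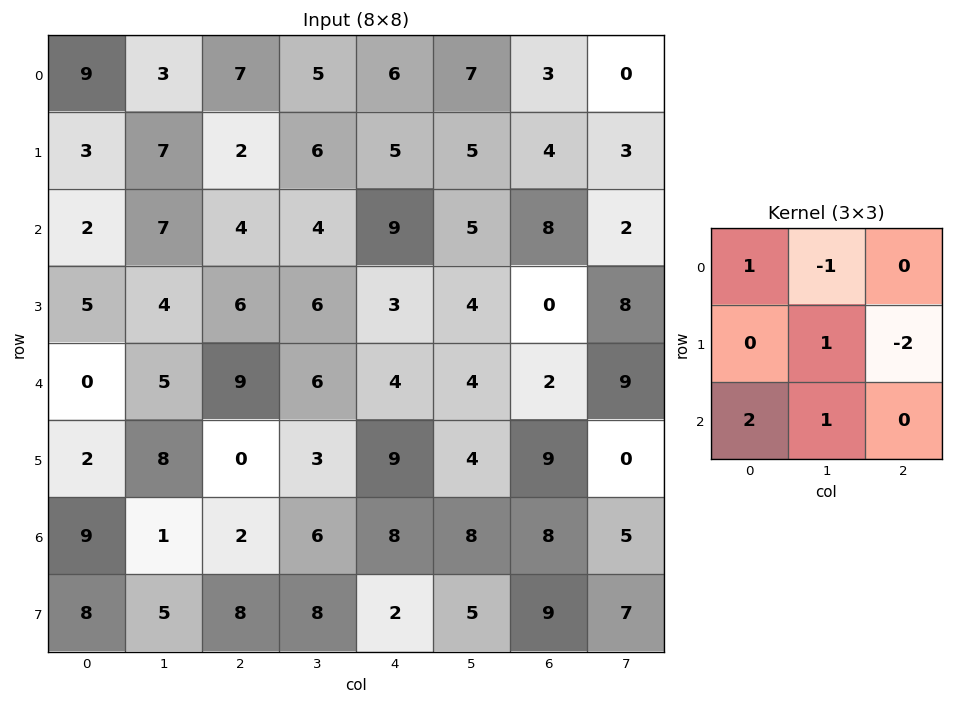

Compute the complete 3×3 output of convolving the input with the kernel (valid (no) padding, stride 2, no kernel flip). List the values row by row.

20 10 19
-8 24 20
22 -2 10

Output[0,0]: The receptive field on the input at this output position is [9 3 7 / 3 7 2 / 2 7 4]. Elementwise product with the kernel and sum: 9·1 + 3·-1 + 7·1 + 2·-2 + 2·2 + 7·1.
Output[0,1]: The receptive field on the input at this output position is [7 5 6 / 2 6 5 / 4 4 9]. Elementwise product with the kernel and sum: 7·1 + 5·-1 + 6·1 + 5·-2 + 4·2 + 4·1.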